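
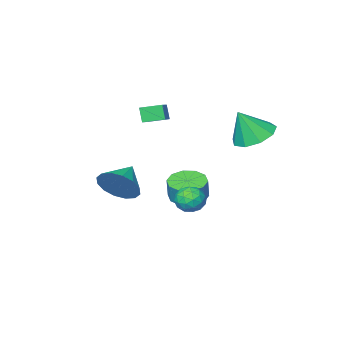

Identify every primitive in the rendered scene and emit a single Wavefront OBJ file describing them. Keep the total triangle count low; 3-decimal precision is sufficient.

v 2.625 2.182 -1.68
v 2.896 1.801 -1.112
v 1.604 2.339 -1.088
v 1.875 1.958 -0.52
v 2.149 2.622 -0.681
v 2.78 2.525 -1.048
v 1.72 1.615 -1.152
v 2.351 1.518 -1.519
v 2.337 1.45 -0.786
v 2.602 2.072 -0.495
v 1.898 2.068 -1.705
v 2.163 2.69 -1.414
v 2.85 1.978 -1.448
v 1.65 2.162 -0.752
v 1.811 2.553 -0.847
v 1.97 2.328 -0.513
v 2.782 2.403 -1.41
v 2.941 2.179 -1.076
v 2.502 2.662 -0.823
v 1.559 1.961 -1.124
v 1.718 1.737 -0.79
v 2.53 1.812 -1.687
v 2.689 1.587 -1.353
v 1.998 1.478 -1.377
v 2.681 1.548 -0.922
v 2.081 1.64 -0.574
v 1.99 1.439 -0.946
v 2.361 1.382 -1.161
v 2.836 1.913 -0.751
v 2.236 2.006 -0.403
v 2.397 2.396 -0.498
v 2.768 2.339 -0.713
v 2.508 1.707 -0.56
v 2.264 2.134 -1.797
v 1.664 2.227 -1.449
v 1.732 1.801 -1.487
v 2.103 1.744 -1.702
v 2.419 2.5 -1.626
v 1.819 2.592 -1.278
v 2.139 2.758 -1.039
v 2.51 2.701 -1.254
v 1.992 2.433 -1.64
v 3.874 -1.017 -1.086
v 4.499 -1.367 -0.318
v 2.726 -1.683 -0.454
v 4.317 -0.886 -0.143
v 4.016 -0.44 -0.22
v 3.677 -0.149 -0.53
v 3.391 -0.09 -0.988
v 3.234 -0.28 -1.473
v 3.249 -0.668 -1.854
v 3.431 -1.149 -2.029
v 3.732 -1.595 -1.952
v 4.071 -1.886 -1.642
v 4.358 -1.944 -1.184
v 4.514 -1.754 -0.699
v 0.169 -2.594 1.506
v 0.097 -2.937 2.259
v 0.883 -1.873 1.903
v 0.811 -2.215 2.656
v 0.949 -3.245 1.284
v 0.877 -3.587 2.037
v 1.663 -2.523 1.681
v 1.591 -2.866 2.434
v -1.347 1.677 1.694
v -0.479 2.202 1.355
v -0.633 1.423 3.126
v -0.946 2.669 1.67
v -1.601 2.671 1.997
v -2.137 2.209 2.183
v -2.303 1.497 2.139
v -2.022 0.87 1.887
v -1.425 0.621 1.545
v -0.792 0.865 1.273
v -0.418 1.49 1.198
v -1.292 -3.232 -3.936
v -0.567 -3.845 -3.958
v -0.363 -3.641 -2.886
v -1.088 -3.028 -2.864
v -0.36 -3.314 -4.098
v -0.155 -3.11 -3.026
v -0.509 -2.752 -4.177
v -0.304 -2.548 -3.105
v -0.957 -2.372 -4.163
v -0.752 -2.169 -3.091
v -1.533 -2.322 -4.063
v -1.329 -2.118 -2.991
v -2.017 -2.619 -3.914
v -1.813 -2.415 -2.842
v -2.225 -3.15 -3.774
v -2.02 -2.946 -2.702
v -2.076 -3.712 -3.695
v -1.871 -3.508 -2.623
v -1.628 -4.091 -3.709
v -1.423 -3.888 -2.637
v -1.051 -4.142 -3.809
v -0.847 -3.938 -2.737
f 1 38 17
f 38 12 41
f 17 41 6
f 38 41 17
f 1 17 13
f 17 6 18
f 13 18 2
f 17 18 13
f 1 13 22
f 13 2 23
f 22 23 8
f 13 23 22
f 1 22 34
f 22 8 37
f 34 37 11
f 22 37 34
f 1 34 38
f 34 11 42
f 38 42 12
f 34 42 38
f 2 18 29
f 18 6 32
f 29 32 10
f 18 32 29
f 6 41 19
f 41 12 40
f 19 40 5
f 41 40 19
f 12 42 39
f 42 11 35
f 39 35 3
f 42 35 39
f 11 37 36
f 37 8 24
f 36 24 7
f 37 24 36
f 8 23 28
f 23 2 25
f 28 25 9
f 23 25 28
f 4 30 16
f 30 10 31
f 16 31 5
f 30 31 16
f 4 16 14
f 16 5 15
f 14 15 3
f 16 15 14
f 4 14 21
f 14 3 20
f 21 20 7
f 14 20 21
f 4 21 26
f 21 7 27
f 26 27 9
f 21 27 26
f 4 26 30
f 26 9 33
f 30 33 10
f 26 33 30
f 5 31 19
f 31 10 32
f 19 32 6
f 31 32 19
f 3 15 39
f 15 5 40
f 39 40 12
f 15 40 39
f 7 20 36
f 20 3 35
f 36 35 11
f 20 35 36
f 9 27 28
f 27 7 24
f 28 24 8
f 27 24 28
f 10 33 29
f 33 9 25
f 29 25 2
f 33 25 29
f 44 43 46
f 44 46 45
f 46 43 47
f 46 47 45
f 47 43 48
f 47 48 45
f 48 43 49
f 48 49 45
f 49 43 50
f 49 50 45
f 50 43 51
f 50 51 45
f 51 43 52
f 51 52 45
f 52 43 53
f 52 53 45
f 53 43 54
f 53 54 45
f 54 43 55
f 54 55 45
f 55 43 56
f 55 56 45
f 56 43 44
f 56 44 45
f 58 60 57
f 61 58 57
f 57 60 59
f 59 61 57
f 58 64 60
f 62 58 61
f 62 64 58
f 60 64 59
f 63 61 59
f 59 64 63
f 63 62 61
f 64 62 63
f 66 65 68
f 66 68 67
f 68 65 69
f 68 69 67
f 69 65 70
f 69 70 67
f 70 65 71
f 70 71 67
f 71 65 72
f 71 72 67
f 72 65 73
f 72 73 67
f 73 65 74
f 73 74 67
f 74 65 75
f 74 75 67
f 75 65 66
f 75 66 67
f 77 76 80
f 77 80 78
f 78 80 81
f 78 81 79
f 80 76 82
f 80 82 81
f 81 82 83
f 81 83 79
f 82 76 84
f 82 84 83
f 83 84 85
f 83 85 79
f 84 76 86
f 84 86 85
f 85 86 87
f 85 87 79
f 86 76 88
f 86 88 87
f 87 88 89
f 87 89 79
f 88 76 90
f 88 90 89
f 89 90 91
f 89 91 79
f 90 76 92
f 90 92 91
f 91 92 93
f 91 93 79
f 92 76 94
f 92 94 93
f 93 94 95
f 93 95 79
f 94 76 96
f 94 96 95
f 95 96 97
f 95 97 79
f 96 76 77
f 96 77 97
f 97 77 78
f 97 78 79



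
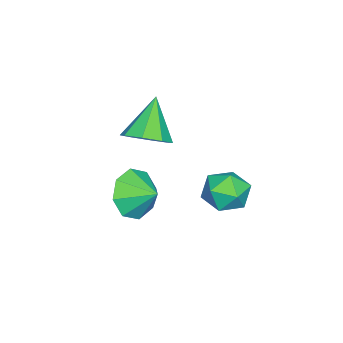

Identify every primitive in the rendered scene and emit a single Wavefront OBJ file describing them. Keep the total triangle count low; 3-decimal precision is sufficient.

v 0.519 1.109 -1.981
v 0.887 0.612 -1.144
v 0.761 2.031 -1.539
v 1.446 0.731 -1.699
v 1.462 1.071 -2.418
v 0.925 1.434 -2.881
v 0.151 1.606 -2.817
v -0.408 1.487 -2.262
v -0.424 1.147 -1.543
v 0.113 0.785 -1.08
v -0.803 4.478 -2.641
v -0.153 3.828 -2.53
v -1.707 3.732 -1.71
v -1.057 3.082 -1.599
v -0.927 3.931 -1.253
v -0.369 4.392 -1.828
v -1.491 3.168 -2.412
v -0.933 3.629 -2.987
v -0.579 3.019 -2.388
v -0.23 3.49 -1.672
v -1.63 4.07 -2.568
v -1.281 4.541 -1.852
v -3.013 0.036 -1.949
v -2.395 -0.52 -1.488
v -4.187 -0.076 -0.511
v -2.292 0.187 -1.349
v -2.611 0.804 -1.562
v -3.166 0.972 -2.002
v -3.631 0.591 -2.411
v -3.734 -0.116 -2.549
v -3.415 -0.733 -2.336
v -2.86 -0.901 -1.897
f 2 1 4
f 2 4 3
f 4 1 5
f 4 5 3
f 5 1 6
f 5 6 3
f 6 1 7
f 6 7 3
f 7 1 8
f 7 8 3
f 8 1 9
f 8 9 3
f 9 1 10
f 9 10 3
f 10 1 2
f 10 2 3
f 11 22 16
f 11 16 12
f 11 12 18
f 11 18 21
f 11 21 22
f 12 16 20
f 16 22 15
f 22 21 13
f 21 18 17
f 18 12 19
f 14 20 15
f 14 15 13
f 14 13 17
f 14 17 19
f 14 19 20
f 15 20 16
f 13 15 22
f 17 13 21
f 19 17 18
f 20 19 12
f 24 23 26
f 24 26 25
f 26 23 27
f 26 27 25
f 27 23 28
f 27 28 25
f 28 23 29
f 28 29 25
f 29 23 30
f 29 30 25
f 30 23 31
f 30 31 25
f 31 23 32
f 31 32 25
f 32 23 24
f 32 24 25



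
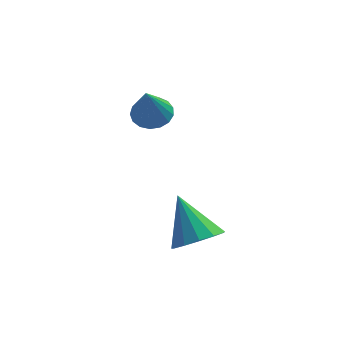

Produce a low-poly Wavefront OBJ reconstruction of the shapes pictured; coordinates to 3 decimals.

v 1.28 0.357 -0.149
v 1.933 0.656 -0.019
v 0.7 1.143 0.949
v 1.745 0.9 -0.293
v 1.41 0.972 -0.52
v 1.034 0.848 -0.63
v 0.735 0.568 -0.588
v 0.61 0.222 -0.406
v 0.697 -0.082 -0.143
v 0.969 -0.247 0.118
v 1.339 -0.219 0.294
v 1.691 -0.009 0.329
v 1.912 0.317 0.212
v -0.133 3.477 2.444
v 0.261 3.836 2.674
v -0.227 2.803 3.656
v 0.019 3.961 2.726
v -0.258 3.976 2.712
v -0.506 3.877 2.638
v -0.669 3.686 2.519
v -0.709 3.447 2.383
v -0.617 3.216 2.261
v -0.414 3.044 2.181
v -0.147 2.971 2.161
v 0.124 3.015 2.207
v 0.335 3.164 2.306
v 0.44 3.386 2.438
v 0.413 3.628 2.57
f 2 1 4
f 2 4 3
f 4 1 5
f 4 5 3
f 5 1 6
f 5 6 3
f 6 1 7
f 6 7 3
f 7 1 8
f 7 8 3
f 8 1 9
f 8 9 3
f 9 1 10
f 9 10 3
f 10 1 11
f 10 11 3
f 11 1 12
f 11 12 3
f 12 1 13
f 12 13 3
f 13 1 2
f 13 2 3
f 15 14 17
f 15 17 16
f 17 14 18
f 17 18 16
f 18 14 19
f 18 19 16
f 19 14 20
f 19 20 16
f 20 14 21
f 20 21 16
f 21 14 22
f 21 22 16
f 22 14 23
f 22 23 16
f 23 14 24
f 23 24 16
f 24 14 25
f 24 25 16
f 25 14 26
f 25 26 16
f 26 14 27
f 26 27 16
f 27 14 28
f 27 28 16
f 28 14 15
f 28 15 16



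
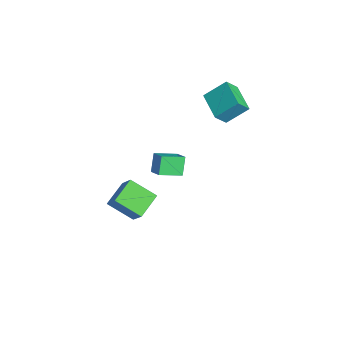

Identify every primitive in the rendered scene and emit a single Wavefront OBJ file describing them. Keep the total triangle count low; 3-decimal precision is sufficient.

v -3.307 2.34 3.888
v -3.112 3.706 4.949
v -3.511 3.134 2.905
v -3.316 4.499 3.966
v -1.424 2.361 3.514
v -1.229 3.726 4.575
v -1.628 3.154 2.531
v -1.433 4.52 3.592
v -4.733 -0.293 -2.38
v -3.819 -0.109 -1.853
v -4.698 1.217 -2.966
v -3.785 1.401 -2.439
v -4.035 -0.721 -3.441
v -3.122 -0.537 -2.914
v -4.001 0.789 -4.027
v -3.087 0.973 -3.5
v 2.471 -4.053 -0.221
v 1.419 -5.261 0.684
v 1.567 -2.812 0.383
v 0.515 -4.02 1.289
v 3.625 -3.94 1.271
v 2.573 -5.148 2.177
v 2.721 -2.699 1.876
v 1.669 -3.907 2.781
f 2 4 1
f 5 2 1
f 1 4 3
f 3 5 1
f 2 8 4
f 6 2 5
f 6 8 2
f 4 8 3
f 7 5 3
f 3 8 7
f 7 6 5
f 8 6 7
f 10 12 9
f 13 10 9
f 9 12 11
f 11 13 9
f 10 16 12
f 14 10 13
f 14 16 10
f 12 16 11
f 15 13 11
f 11 16 15
f 15 14 13
f 16 14 15
f 18 20 17
f 21 18 17
f 17 20 19
f 19 21 17
f 18 24 20
f 22 18 21
f 22 24 18
f 20 24 19
f 23 21 19
f 19 24 23
f 23 22 21
f 24 22 23



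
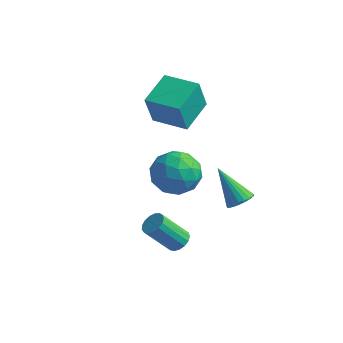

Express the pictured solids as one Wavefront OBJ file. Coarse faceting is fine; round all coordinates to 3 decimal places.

v 4.233 1.044 -3.321
v 4.568 0.466 -3.004
v 2.867 1.176 -1.639
v 4.729 0.702 -2.891
v 4.804 0.998 -2.853
v 4.781 1.302 -2.896
v 4.663 1.561 -3.012
v 4.47 1.731 -3.182
v 4.236 1.782 -3.375
v 4.002 1.706 -3.56
v 3.808 1.515 -3.703
v 3.687 1.242 -3.779
v 3.66 0.936 -3.777
v 3.733 0.648 -3.696
v 3.891 0.429 -3.55
v 4.109 0.316 -3.364
v 4.348 0.329 -3.171
v 2.02 -1.939 0.862
v 3.11 -1.345 0.636
v 2.93 -3.735 0.524
v 4.02 -3.141 0.298
v 3.541 -3.16 1.466
v 2.979 -2.049 1.674
v 3.061 -3.031 -0.514
v 2.499 -1.92 -0.306
v 3.753 -2.02 -0.215
v 4.05 -2.099 1.009
v 1.99 -2.981 0.151
v 2.287 -3.06 1.375
v 2.486 -1.484 0.779
v 3.554 -3.596 0.381
v 3.273 -3.607 1.068
v 3.914 -3.258 0.935
v 2.409 -1.898 1.389
v 3.049 -1.549 1.256
v 3.303 -2.616 1.744
v 2.991 -3.531 -0.096
v 3.631 -3.182 -0.229
v 2.126 -1.822 0.225
v 2.767 -1.473 0.092
v 2.737 -2.464 -0.584
v 3.504 -1.531 0.146
v 4.039 -2.587 -0.053
v 3.475 -2.522 -0.53
v 3.145 -1.87 -0.408
v 3.679 -1.578 0.865
v 4.213 -2.634 0.667
v 3.932 -2.645 1.353
v 3.602 -1.993 1.475
v 4.057 -1.975 0.365
v 1.827 -2.446 0.493
v 2.361 -3.502 0.295
v 2.438 -3.087 -0.315
v 2.108 -2.435 -0.193
v 2.001 -2.493 1.213
v 2.536 -3.549 1.014
v 2.895 -3.21 1.568
v 2.565 -2.558 1.69
v 1.983 -3.105 0.795
v 0.068 -0.078 1.389
v 0.033 -0.673 3.151
v -0.059 1.728 1.997
v -0.094 1.133 3.759
v 1.914 0.027 1.461
v 1.879 -0.568 3.223
v 1.787 1.833 2.069
v 1.752 1.238 3.831
v 3.841 -3.529 -3.14
v 4.369 -3.848 -3.014
v 3.528 -4.67 -1.573
v 2.999 -4.351 -1.7
v 4.397 -3.594 -2.853
v 3.556 -4.417 -1.412
v 4.298 -3.326 -2.757
v 3.457 -4.149 -1.317
v 4.094 -3.104 -2.75
v 3.253 -3.927 -1.309
v 3.832 -2.979 -2.832
v 2.991 -3.802 -1.391
v 3.572 -2.981 -2.984
v 2.731 -3.803 -1.544
v 3.373 -3.107 -3.173
v 2.532 -3.93 -1.732
v 3.282 -3.331 -3.353
v 2.441 -4.153 -1.913
v 3.318 -3.599 -3.486
v 2.477 -4.422 -2.045
v 3.474 -3.852 -3.538
v 2.633 -4.674 -2.098
v 3.715 -4.03 -3.5
v 2.873 -4.853 -2.06
v 3.983 -4.094 -3.38
v 3.142 -4.916 -1.939
v 4.22 -4.028 -3.204
v 3.379 -4.85 -1.763
f 2 1 4
f 2 4 3
f 4 1 5
f 4 5 3
f 5 1 6
f 5 6 3
f 6 1 7
f 6 7 3
f 7 1 8
f 7 8 3
f 8 1 9
f 8 9 3
f 9 1 10
f 9 10 3
f 10 1 11
f 10 11 3
f 11 1 12
f 11 12 3
f 12 1 13
f 12 13 3
f 13 1 14
f 13 14 3
f 14 1 15
f 14 15 3
f 15 1 16
f 15 16 3
f 16 1 17
f 16 17 3
f 17 1 2
f 17 2 3
f 18 55 34
f 55 29 58
f 34 58 23
f 55 58 34
f 18 34 30
f 34 23 35
f 30 35 19
f 34 35 30
f 18 30 39
f 30 19 40
f 39 40 25
f 30 40 39
f 18 39 51
f 39 25 54
f 51 54 28
f 39 54 51
f 18 51 55
f 51 28 59
f 55 59 29
f 51 59 55
f 19 35 46
f 35 23 49
f 46 49 27
f 35 49 46
f 23 58 36
f 58 29 57
f 36 57 22
f 58 57 36
f 29 59 56
f 59 28 52
f 56 52 20
f 59 52 56
f 28 54 53
f 54 25 41
f 53 41 24
f 54 41 53
f 25 40 45
f 40 19 42
f 45 42 26
f 40 42 45
f 21 47 33
f 47 27 48
f 33 48 22
f 47 48 33
f 21 33 31
f 33 22 32
f 31 32 20
f 33 32 31
f 21 31 38
f 31 20 37
f 38 37 24
f 31 37 38
f 21 38 43
f 38 24 44
f 43 44 26
f 38 44 43
f 21 43 47
f 43 26 50
f 47 50 27
f 43 50 47
f 22 48 36
f 48 27 49
f 36 49 23
f 48 49 36
f 20 32 56
f 32 22 57
f 56 57 29
f 32 57 56
f 24 37 53
f 37 20 52
f 53 52 28
f 37 52 53
f 26 44 45
f 44 24 41
f 45 41 25
f 44 41 45
f 27 50 46
f 50 26 42
f 46 42 19
f 50 42 46
f 61 63 60
f 64 61 60
f 60 63 62
f 62 64 60
f 61 67 63
f 65 61 64
f 65 67 61
f 63 67 62
f 66 64 62
f 62 67 66
f 66 65 64
f 67 65 66
f 69 68 72
f 69 72 70
f 70 72 73
f 70 73 71
f 72 68 74
f 72 74 73
f 73 74 75
f 73 75 71
f 74 68 76
f 74 76 75
f 75 76 77
f 75 77 71
f 76 68 78
f 76 78 77
f 77 78 79
f 77 79 71
f 78 68 80
f 78 80 79
f 79 80 81
f 79 81 71
f 80 68 82
f 80 82 81
f 81 82 83
f 81 83 71
f 82 68 84
f 82 84 83
f 83 84 85
f 83 85 71
f 84 68 86
f 84 86 85
f 85 86 87
f 85 87 71
f 86 68 88
f 86 88 87
f 87 88 89
f 87 89 71
f 88 68 90
f 88 90 89
f 89 90 91
f 89 91 71
f 90 68 92
f 90 92 91
f 91 92 93
f 91 93 71
f 92 68 94
f 92 94 93
f 93 94 95
f 93 95 71
f 94 68 69
f 94 69 95
f 95 69 70
f 95 70 71



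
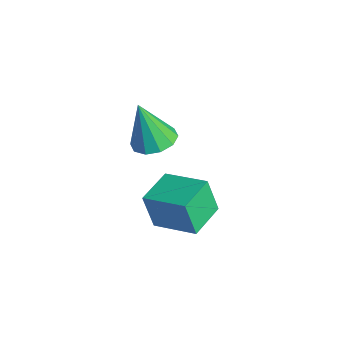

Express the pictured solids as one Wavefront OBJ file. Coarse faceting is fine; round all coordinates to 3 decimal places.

v -2.954 1.37 -4.103
v -3.189 1.102 -2.842
v -3.749 2.421 -4.027
v -3.984 2.153 -2.767
v -1.756 2.247 -3.693
v -1.991 1.979 -2.433
v -2.551 3.298 -3.618
v -2.786 3.03 -2.357
v -3.751 1.716 -0.719
v -3.024 1.631 -0.612
v -4.029 1.324 0.859
v -3.129 2.067 -0.522
v -3.473 2.369 -0.508
v -3.922 2.422 -0.574
v -4.306 2.205 -0.695
v -4.478 1.802 -0.826
v -4.372 1.366 -0.916
v -4.029 1.064 -0.931
v -3.58 1.011 -0.864
v -3.196 1.228 -0.743
f 2 4 1
f 5 2 1
f 1 4 3
f 3 5 1
f 2 8 4
f 6 2 5
f 6 8 2
f 4 8 3
f 7 5 3
f 3 8 7
f 7 6 5
f 8 6 7
f 10 9 12
f 10 12 11
f 12 9 13
f 12 13 11
f 13 9 14
f 13 14 11
f 14 9 15
f 14 15 11
f 15 9 16
f 15 16 11
f 16 9 17
f 16 17 11
f 17 9 18
f 17 18 11
f 18 9 19
f 18 19 11
f 19 9 20
f 19 20 11
f 20 9 10
f 20 10 11



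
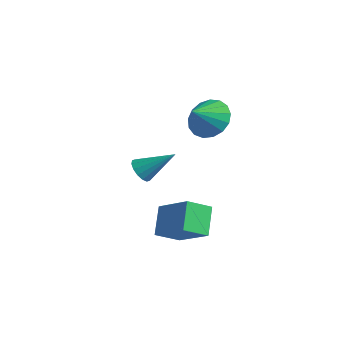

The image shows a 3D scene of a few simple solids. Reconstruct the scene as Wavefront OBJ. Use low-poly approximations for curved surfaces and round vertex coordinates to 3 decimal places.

v -3.187 -0.001 -2.724
v -2.673 -0.363 -2.892
v -2.153 0.981 -1.676
v -2.682 -0.113 -3.117
v -2.825 0.166 -3.238
v -3.066 0.401 -3.22
v -3.339 0.527 -3.07
v -3.571 0.513 -2.827
v -3.7 0.36 -2.556
v -3.692 0.11 -2.331
v -3.548 -0.169 -2.211
v -3.308 -0.404 -2.228
v -3.035 -0.53 -2.378
v -2.802 -0.515 -2.621
v 0.063 -2.027 -4.186
v -0.616 -1.226 -3.186
v 0.393 -1.011 -4.775
v -0.286 -0.21 -3.775
v 1.686 -1.95 -3.145
v 1.007 -1.149 -2.145
v 2.016 -0.934 -3.734
v 1.337 -0.133 -2.734
v -0.308 1.161 1.133
v 0.402 0.756 0.54
v -0.212 0.139 1.947
v 0.652 1.027 0.851
v 0.683 1.329 1.227
v 0.487 1.593 1.582
v 0.109 1.758 1.834
v -0.365 1.786 1.925
v -0.826 1.671 1.835
v -1.168 1.439 1.584
v -1.313 1.143 1.23
v -1.228 0.852 0.854
v -0.932 0.631 0.542
v -0.493 0.532 0.365
v -0.012 0.577 0.364
f 2 1 4
f 2 4 3
f 4 1 5
f 4 5 3
f 5 1 6
f 5 6 3
f 6 1 7
f 6 7 3
f 7 1 8
f 7 8 3
f 8 1 9
f 8 9 3
f 9 1 10
f 9 10 3
f 10 1 11
f 10 11 3
f 11 1 12
f 11 12 3
f 12 1 13
f 12 13 3
f 13 1 14
f 13 14 3
f 14 1 2
f 14 2 3
f 16 18 15
f 19 16 15
f 15 18 17
f 17 19 15
f 16 22 18
f 20 16 19
f 20 22 16
f 18 22 17
f 21 19 17
f 17 22 21
f 21 20 19
f 22 20 21
f 24 23 26
f 24 26 25
f 26 23 27
f 26 27 25
f 27 23 28
f 27 28 25
f 28 23 29
f 28 29 25
f 29 23 30
f 29 30 25
f 30 23 31
f 30 31 25
f 31 23 32
f 31 32 25
f 32 23 33
f 32 33 25
f 33 23 34
f 33 34 25
f 34 23 35
f 34 35 25
f 35 23 36
f 35 36 25
f 36 23 37
f 36 37 25
f 37 23 24
f 37 24 25



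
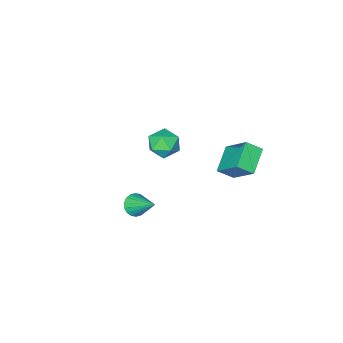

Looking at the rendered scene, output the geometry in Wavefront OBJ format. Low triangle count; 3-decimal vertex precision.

v 3.639 0.247 -3.301
v 4.355 0.2 -3.168
v 3.521 1.793 -2.119
v 4.343 0.396 -3.426
v 4.191 0.563 -3.66
v 3.93 0.668 -3.822
v 3.611 0.689 -3.882
v 3.298 0.622 -3.826
v 3.052 0.482 -3.667
v 2.923 0.294 -3.435
v 2.936 0.098 -3.177
v 3.087 -0.069 -2.943
v 3.349 -0.174 -2.78
v 3.667 -0.195 -2.721
v 3.98 -0.128 -2.776
v 4.226 0.012 -2.936
v 0.049 -1.988 -3.071
v 0.565 -2.315 -2.242
v -1.345 -2.685 -2.478
v -0.829 -3.012 -1.649
v -1.007 -2.006 -1.781
v -0.146 -1.575 -2.148
v -0.634 -3.425 -2.572
v 0.227 -2.994 -2.939
v 0.143 -3.203 -1.933
v -0.088 -2.326 -1.444
v -0.692 -2.674 -3.276
v -0.923 -1.797 -2.787
v -0.571 2.556 0.996
v -0.629 4.086 2.491
v -1.263 3.094 0.419
v -1.321 4.624 1.914
v 0.661 3.336 0.246
v 0.603 4.866 1.741
v -0.031 3.874 -0.331
v -0.089 5.404 1.164
f 2 1 4
f 2 4 3
f 4 1 5
f 4 5 3
f 5 1 6
f 5 6 3
f 6 1 7
f 6 7 3
f 7 1 8
f 7 8 3
f 8 1 9
f 8 9 3
f 9 1 10
f 9 10 3
f 10 1 11
f 10 11 3
f 11 1 12
f 11 12 3
f 12 1 13
f 12 13 3
f 13 1 14
f 13 14 3
f 14 1 15
f 14 15 3
f 15 1 16
f 15 16 3
f 16 1 2
f 16 2 3
f 17 28 22
f 17 22 18
f 17 18 24
f 17 24 27
f 17 27 28
f 18 22 26
f 22 28 21
f 28 27 19
f 27 24 23
f 24 18 25
f 20 26 21
f 20 21 19
f 20 19 23
f 20 23 25
f 20 25 26
f 21 26 22
f 19 21 28
f 23 19 27
f 25 23 24
f 26 25 18
f 30 32 29
f 33 30 29
f 29 32 31
f 31 33 29
f 30 36 32
f 34 30 33
f 34 36 30
f 32 36 31
f 35 33 31
f 31 36 35
f 35 34 33
f 36 34 35



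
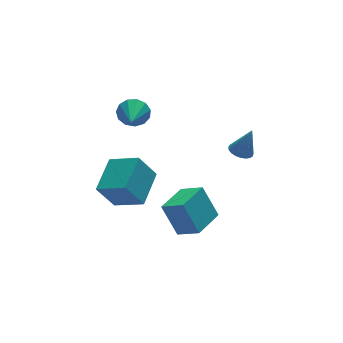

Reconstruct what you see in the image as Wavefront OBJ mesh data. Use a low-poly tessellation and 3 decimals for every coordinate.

v -2.12 -2.889 -1.336
v -2.79 -2.732 -0.198
v -2.92 -1.913 -1.942
v -3.59 -1.756 -0.804
v -1.07 -1.744 -0.876
v -1.74 -1.587 0.262
v -1.87 -0.768 -1.482
v -2.54 -0.611 -0.344
v 1.949 -2.88 0.33
v 2.395 -3.063 0.163
v 2.351 -2.98 1.51
v 2.432 -2.855 0.168
v 2.386 -2.65 0.201
v 2.265 -2.486 0.257
v 2.089 -2.389 0.325
v 1.888 -2.377 0.394
v 1.699 -2.453 0.452
v 1.552 -2.602 0.489
v 1.475 -2.799 0.499
v 1.479 -3.01 0.479
v 1.565 -3.198 0.434
v 1.717 -3.332 0.371
v 1.909 -3.387 0.301
v 2.109 -3.355 0.236
v 2.28 -3.24 0.187
v -1.026 -3.538 -3.119
v -0.476 -4.301 -2.567
v -1.387 -2.864 -1.829
v -0.837 -3.627 -1.277
v 0.177 -2.733 -3.203
v 0.727 -3.496 -2.651
v -0.184 -2.059 -1.913
v 0.366 -2.822 -1.361
v -1.692 -1.051 2.546
v -1.416 -1.408 2.063
v -2.248 -2.089 2.994
v -1.177 -1.413 2.348
v -1.1 -1.304 2.695
v -1.212 -1.115 2.995
v -1.476 -0.905 3.152
v -1.808 -0.742 3.117
v -2.103 -0.677 2.901
v -2.268 -0.731 2.571
v -2.25 -0.886 2.234
v -2.054 -1.094 1.996
v -1.743 -1.289 1.932
f 2 4 1
f 5 2 1
f 1 4 3
f 3 5 1
f 2 8 4
f 6 2 5
f 6 8 2
f 4 8 3
f 7 5 3
f 3 8 7
f 7 6 5
f 8 6 7
f 10 9 12
f 10 12 11
f 12 9 13
f 12 13 11
f 13 9 14
f 13 14 11
f 14 9 15
f 14 15 11
f 15 9 16
f 15 16 11
f 16 9 17
f 16 17 11
f 17 9 18
f 17 18 11
f 18 9 19
f 18 19 11
f 19 9 20
f 19 20 11
f 20 9 21
f 20 21 11
f 21 9 22
f 21 22 11
f 22 9 23
f 22 23 11
f 23 9 24
f 23 24 11
f 24 9 25
f 24 25 11
f 25 9 10
f 25 10 11
f 27 29 26
f 30 27 26
f 26 29 28
f 28 30 26
f 27 33 29
f 31 27 30
f 31 33 27
f 29 33 28
f 32 30 28
f 28 33 32
f 32 31 30
f 33 31 32
f 35 34 37
f 35 37 36
f 37 34 38
f 37 38 36
f 38 34 39
f 38 39 36
f 39 34 40
f 39 40 36
f 40 34 41
f 40 41 36
f 41 34 42
f 41 42 36
f 42 34 43
f 42 43 36
f 43 34 44
f 43 44 36
f 44 34 45
f 44 45 36
f 45 34 46
f 45 46 36
f 46 34 35
f 46 35 36



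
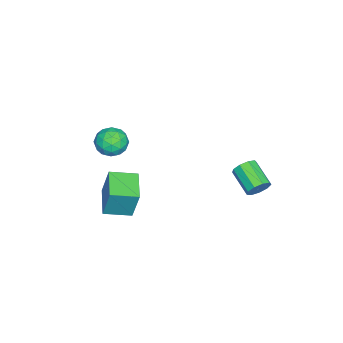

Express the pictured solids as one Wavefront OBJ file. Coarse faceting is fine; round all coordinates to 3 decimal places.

v -2.009 4.241 -2.339
v -1.455 4.113 -1.748
v -2.578 2.851 -0.969
v -3.131 2.979 -1.561
v -1.808 4.521 -1.596
v -2.931 3.26 -0.817
v -2.255 4.798 -1.791
v -3.377 3.537 -1.012
v -2.586 4.815 -2.243
v -3.709 3.553 -1.464
v -2.648 4.562 -2.74
v -3.771 3.301 -1.961
v -2.41 4.16 -3.05
v -3.533 2.898 -2.271
v -1.985 3.795 -3.027
v -3.107 2.533 -2.248
v -1.57 3.639 -2.683
v -2.693 2.377 -1.904
v -1.361 3.764 -2.178
v -2.484 2.503 -1.399
v 2.579 -2.629 2.776
v 3.31 -2.867 3.493
v 1.45 -3.593 3.607
v 2.181 -3.831 4.324
v 1.797 -2.854 4.27
v 2.494 -2.258 3.757
v 2.266 -4.202 3.343
v 2.963 -3.606 2.83
v 3.117 -3.839 3.843
v 2.827 -3.006 4.416
v 1.933 -3.454 2.684
v 1.643 -2.621 3.257
v 3.043 -2.663 3.062
v 1.717 -3.797 4.038
v 1.491 -3.223 4.007
v 1.92 -3.363 4.428
v 2.564 -2.305 3.217
v 2.994 -2.445 3.638
v 2.104 -2.438 4.095
v 1.766 -4.015 3.462
v 2.196 -4.155 3.883
v 2.84 -3.097 2.672
v 3.269 -3.237 3.093
v 2.656 -4.022 3.005
v 3.36 -3.375 3.689
v 2.696 -3.942 4.177
v 2.746 -4.159 3.601
v 3.156 -3.809 3.299
v 3.189 -2.885 4.026
v 2.526 -3.452 4.514
v 2.3 -2.878 4.482
v 2.71 -2.527 4.181
v 3.076 -3.457 4.232
v 2.234 -3.008 2.586
v 1.571 -3.575 3.074
v 2.05 -3.933 2.919
v 2.46 -3.582 2.618
v 2.064 -2.518 2.923
v 1.4 -3.085 3.411
v 1.604 -2.651 3.801
v 2.014 -2.301 3.499
v 1.684 -3.003 2.868
v 3.035 -3.629 -0.44
v 3.281 -3.073 1.653
v 2.346 -2.109 -0.763
v 2.593 -1.553 1.331
v 4.767 -2.927 -0.831
v 5.014 -2.371 1.263
v 4.079 -1.407 -1.153
v 4.325 -0.851 0.94
v -0.55 -4.187 0.675
v -0.153 -4.515 0.331
v 0.99 -3.713 2.005
v -0.135 -4.263 0.221
v -0.2 -3.996 0.201
v -0.334 -3.766 0.274
v -0.511 -3.62 0.428
v -0.696 -3.586 0.63
v -0.852 -3.671 0.841
v -0.948 -3.859 1.019
v -0.966 -4.111 1.129
v -0.901 -4.378 1.149
v -0.767 -4.608 1.076
v -0.59 -4.754 0.922
v -0.405 -4.788 0.72
v -0.249 -4.703 0.509
f 2 1 5
f 2 5 3
f 3 5 6
f 3 6 4
f 5 1 7
f 5 7 6
f 6 7 8
f 6 8 4
f 7 1 9
f 7 9 8
f 8 9 10
f 8 10 4
f 9 1 11
f 9 11 10
f 10 11 12
f 10 12 4
f 11 1 13
f 11 13 12
f 12 13 14
f 12 14 4
f 13 1 15
f 13 15 14
f 14 15 16
f 14 16 4
f 15 1 17
f 15 17 16
f 16 17 18
f 16 18 4
f 17 1 19
f 17 19 18
f 18 19 20
f 18 20 4
f 19 1 2
f 19 2 20
f 20 2 3
f 20 3 4
f 21 58 37
f 58 32 61
f 37 61 26
f 58 61 37
f 21 37 33
f 37 26 38
f 33 38 22
f 37 38 33
f 21 33 42
f 33 22 43
f 42 43 28
f 33 43 42
f 21 42 54
f 42 28 57
f 54 57 31
f 42 57 54
f 21 54 58
f 54 31 62
f 58 62 32
f 54 62 58
f 22 38 49
f 38 26 52
f 49 52 30
f 38 52 49
f 26 61 39
f 61 32 60
f 39 60 25
f 61 60 39
f 32 62 59
f 62 31 55
f 59 55 23
f 62 55 59
f 31 57 56
f 57 28 44
f 56 44 27
f 57 44 56
f 28 43 48
f 43 22 45
f 48 45 29
f 43 45 48
f 24 50 36
f 50 30 51
f 36 51 25
f 50 51 36
f 24 36 34
f 36 25 35
f 34 35 23
f 36 35 34
f 24 34 41
f 34 23 40
f 41 40 27
f 34 40 41
f 24 41 46
f 41 27 47
f 46 47 29
f 41 47 46
f 24 46 50
f 46 29 53
f 50 53 30
f 46 53 50
f 25 51 39
f 51 30 52
f 39 52 26
f 51 52 39
f 23 35 59
f 35 25 60
f 59 60 32
f 35 60 59
f 27 40 56
f 40 23 55
f 56 55 31
f 40 55 56
f 29 47 48
f 47 27 44
f 48 44 28
f 47 44 48
f 30 53 49
f 53 29 45
f 49 45 22
f 53 45 49
f 64 66 63
f 67 64 63
f 63 66 65
f 65 67 63
f 64 70 66
f 68 64 67
f 68 70 64
f 66 70 65
f 69 67 65
f 65 70 69
f 69 68 67
f 70 68 69
f 72 71 74
f 72 74 73
f 74 71 75
f 74 75 73
f 75 71 76
f 75 76 73
f 76 71 77
f 76 77 73
f 77 71 78
f 77 78 73
f 78 71 79
f 78 79 73
f 79 71 80
f 79 80 73
f 80 71 81
f 80 81 73
f 81 71 82
f 81 82 73
f 82 71 83
f 82 83 73
f 83 71 84
f 83 84 73
f 84 71 85
f 84 85 73
f 85 71 86
f 85 86 73
f 86 71 72
f 86 72 73



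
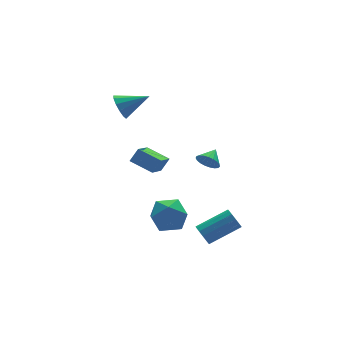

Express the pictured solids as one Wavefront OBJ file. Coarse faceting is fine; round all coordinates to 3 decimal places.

v 3.463 1.223 -1.887
v 3.958 0.884 -2.384
v 4.297 1.777 -1.433
v 3.87 1.15 -2.548
v 3.712 1.428 -2.597
v 3.51 1.671 -2.523
v 3.3 1.837 -2.339
v 3.118 1.896 -2.077
v 2.996 1.839 -1.782
v 2.955 1.675 -1.505
v 3.001 1.433 -1.294
v 3.127 1.155 -1.186
v 3.311 0.888 -1.198
v 3.521 0.679 -1.33
v 3.722 0.564 -1.558
v 3.877 0.563 -1.843
v 3.961 0.676 -2.135
v -1.207 -2.552 -1.457
v -0.528 -3.548 -1.703
v -2.792 -3.712 -1.137
v -2.113 -4.708 -1.383
v -1.904 -4.058 -0.359
v -0.925 -3.341 -0.557
v -2.395 -3.919 -2.283
v -1.416 -3.202 -2.481
v -1.262 -4.392 -2.213
v -0.959 -4.479 -1.024
v -2.361 -2.781 -1.816
v -2.058 -2.868 -0.627
v -0.807 3.988 2.591
v -0.359 4.18 1.823
v 0.787 3.392 3.369
v -0.341 4.604 2.11
v -0.471 4.833 2.551
v -0.707 4.792 3.004
v -0.975 4.497 3.326
v -1.189 4.04 3.415
v -1.282 3.566 3.242
v -1.224 3.226 2.863
v -1.033 3.128 2.397
v -0.77 3.303 1.993
v -0.519 3.695 1.779
v -0.026 1.512 -1.811
v -0.86 2.742 -1.304
v 1.217 2.81 -2.916
v 0.383 4.04 -2.41
v 0.577 1.6 -1.03
v -0.257 2.83 -0.524
v 1.82 2.898 -2.136
v 0.986 4.128 -1.629
v 0.514 -3.526 -4.056
v 0.814 -3.151 -4.578
v 2.746 -3.398 -3.647
v 2.446 -3.774 -3.124
v 0.711 -2.888 -4.295
v 2.644 -3.135 -3.363
v 0.545 -2.827 -3.936
v 2.478 -3.075 -3.004
v 0.37 -2.989 -3.615
v 2.303 -3.236 -2.683
v 0.24 -3.321 -3.434
v 2.173 -3.569 -2.502
v 0.197 -3.719 -3.45
v 2.13 -3.966 -2.518
v 0.255 -4.055 -3.659
v 2.187 -4.302 -2.727
v 0.394 -4.224 -3.994
v 2.327 -4.471 -3.062
v 0.572 -4.171 -4.348
v 2.505 -4.418 -3.416
v 0.731 -3.913 -4.61
v 2.664 -4.161 -3.678
v 0.821 -3.533 -4.696
v 2.754 -3.78 -3.764
f 2 1 4
f 2 4 3
f 4 1 5
f 4 5 3
f 5 1 6
f 5 6 3
f 6 1 7
f 6 7 3
f 7 1 8
f 7 8 3
f 8 1 9
f 8 9 3
f 9 1 10
f 9 10 3
f 10 1 11
f 10 11 3
f 11 1 12
f 11 12 3
f 12 1 13
f 12 13 3
f 13 1 14
f 13 14 3
f 14 1 15
f 14 15 3
f 15 1 16
f 15 16 3
f 16 1 17
f 16 17 3
f 17 1 2
f 17 2 3
f 18 29 23
f 18 23 19
f 18 19 25
f 18 25 28
f 18 28 29
f 19 23 27
f 23 29 22
f 29 28 20
f 28 25 24
f 25 19 26
f 21 27 22
f 21 22 20
f 21 20 24
f 21 24 26
f 21 26 27
f 22 27 23
f 20 22 29
f 24 20 28
f 26 24 25
f 27 26 19
f 31 30 33
f 31 33 32
f 33 30 34
f 33 34 32
f 34 30 35
f 34 35 32
f 35 30 36
f 35 36 32
f 36 30 37
f 36 37 32
f 37 30 38
f 37 38 32
f 38 30 39
f 38 39 32
f 39 30 40
f 39 40 32
f 40 30 41
f 40 41 32
f 41 30 42
f 41 42 32
f 42 30 31
f 42 31 32
f 44 46 43
f 47 44 43
f 43 46 45
f 45 47 43
f 44 50 46
f 48 44 47
f 48 50 44
f 46 50 45
f 49 47 45
f 45 50 49
f 49 48 47
f 50 48 49
f 52 51 55
f 52 55 53
f 53 55 56
f 53 56 54
f 55 51 57
f 55 57 56
f 56 57 58
f 56 58 54
f 57 51 59
f 57 59 58
f 58 59 60
f 58 60 54
f 59 51 61
f 59 61 60
f 60 61 62
f 60 62 54
f 61 51 63
f 61 63 62
f 62 63 64
f 62 64 54
f 63 51 65
f 63 65 64
f 64 65 66
f 64 66 54
f 65 51 67
f 65 67 66
f 66 67 68
f 66 68 54
f 67 51 69
f 67 69 68
f 68 69 70
f 68 70 54
f 69 51 71
f 69 71 70
f 70 71 72
f 70 72 54
f 71 51 73
f 71 73 72
f 72 73 74
f 72 74 54
f 73 51 52
f 73 52 74
f 74 52 53
f 74 53 54



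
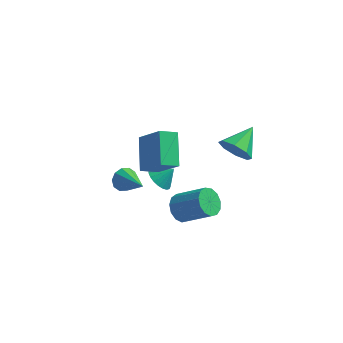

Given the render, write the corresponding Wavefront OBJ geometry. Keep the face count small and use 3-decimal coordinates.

v -3.039 -1.218 -3.045
v -2.562 -1.079 -3.62
v -1.661 -2.342 -2.175
v -2.497 -0.747 -3.294
v -2.639 -0.595 -2.873
v -2.934 -0.681 -2.518
v -3.269 -0.972 -2.364
v -3.516 -1.357 -2.471
v -3.581 -1.689 -2.796
v -3.438 -1.841 -3.218
v -3.144 -1.755 -3.573
v -2.809 -1.464 -3.727
v -0.284 -4.128 1.208
v -1.065 -4.707 1.654
v -0.811 -2.543 2.344
v -1.592 -3.122 2.79
v 0.992 -4.738 2.65
v 0.211 -5.317 3.096
v 0.465 -3.153 3.786
v -0.316 -3.732 4.232
v -0.904 -1.847 -1.784
v -0.458 -1.487 -2.356
v -0.216 -1.513 -1.036
v -0.672 -1.241 -2.269
v -0.926 -1.101 -2.098
v -1.176 -1.09 -1.873
v -1.379 -1.209 -1.632
v -1.5 -1.439 -1.418
v -1.518 -1.74 -1.267
v -1.43 -2.059 -1.205
v -1.251 -2.341 -1.244
v -1.012 -2.539 -1.376
v -0.754 -2.616 -1.578
v -0.522 -2.561 -1.816
v -0.357 -2.382 -2.049
v -0.286 -2.111 -2.235
v -0.321 -1.794 -2.344
v 2.829 -0.664 0.579
v 3.459 -0.514 -0.209
v 3.391 0.864 1.321
v 2.755 -0.198 -0.325
v 2.094 -0.155 0.088
v 1.863 -0.411 0.788
v 2.198 -0.815 1.366
v 2.902 -1.131 1.483
v 3.564 -1.173 1.07
v 3.794 -0.918 0.369
v 0.33 -2.136 -3.728
v 0.746 -1.51 -4.204
v 2.366 -1.677 -3.008
v 1.95 -2.304 -2.532
v 0.501 -1.27 -3.838
v 2.12 -1.437 -2.642
v 0.201 -1.305 -3.437
v 1.821 -1.472 -2.241
v -0.057 -1.604 -3.129
v 1.562 -1.772 -1.933
v -0.193 -2.073 -3.01
v 1.427 -2.24 -1.815
v -0.162 -2.561 -3.12
v 1.457 -2.728 -1.924
v 0.025 -2.915 -3.423
v 1.644 -3.082 -2.227
v 0.308 -3.021 -3.822
v 1.928 -3.188 -2.626
v 0.599 -2.847 -4.192
v 2.219 -3.014 -2.996
v 0.805 -2.447 -4.414
v 2.424 -2.614 -3.218
v 0.859 -1.948 -4.418
v 2.479 -2.116 -3.223
f 2 1 4
f 2 4 3
f 4 1 5
f 4 5 3
f 5 1 6
f 5 6 3
f 6 1 7
f 6 7 3
f 7 1 8
f 7 8 3
f 8 1 9
f 8 9 3
f 9 1 10
f 9 10 3
f 10 1 11
f 10 11 3
f 11 1 12
f 11 12 3
f 12 1 2
f 12 2 3
f 14 16 13
f 17 14 13
f 13 16 15
f 15 17 13
f 14 20 16
f 18 14 17
f 18 20 14
f 16 20 15
f 19 17 15
f 15 20 19
f 19 18 17
f 20 18 19
f 22 21 24
f 22 24 23
f 24 21 25
f 24 25 23
f 25 21 26
f 25 26 23
f 26 21 27
f 26 27 23
f 27 21 28
f 27 28 23
f 28 21 29
f 28 29 23
f 29 21 30
f 29 30 23
f 30 21 31
f 30 31 23
f 31 21 32
f 31 32 23
f 32 21 33
f 32 33 23
f 33 21 34
f 33 34 23
f 34 21 35
f 34 35 23
f 35 21 36
f 35 36 23
f 36 21 37
f 36 37 23
f 37 21 22
f 37 22 23
f 39 38 41
f 39 41 40
f 41 38 42
f 41 42 40
f 42 38 43
f 42 43 40
f 43 38 44
f 43 44 40
f 44 38 45
f 44 45 40
f 45 38 46
f 45 46 40
f 46 38 47
f 46 47 40
f 47 38 39
f 47 39 40
f 49 48 52
f 49 52 50
f 50 52 53
f 50 53 51
f 52 48 54
f 52 54 53
f 53 54 55
f 53 55 51
f 54 48 56
f 54 56 55
f 55 56 57
f 55 57 51
f 56 48 58
f 56 58 57
f 57 58 59
f 57 59 51
f 58 48 60
f 58 60 59
f 59 60 61
f 59 61 51
f 60 48 62
f 60 62 61
f 61 62 63
f 61 63 51
f 62 48 64
f 62 64 63
f 63 64 65
f 63 65 51
f 64 48 66
f 64 66 65
f 65 66 67
f 65 67 51
f 66 48 68
f 66 68 67
f 67 68 69
f 67 69 51
f 68 48 70
f 68 70 69
f 69 70 71
f 69 71 51
f 70 48 49
f 70 49 71
f 71 49 50
f 71 50 51



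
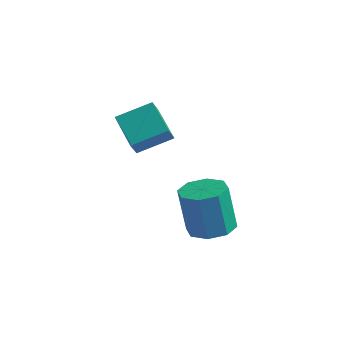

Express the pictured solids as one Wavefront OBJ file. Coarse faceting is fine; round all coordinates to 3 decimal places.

v 3.441 -2.032 -0.697
v 4.29 -2.321 -0.539
v 3.927 -2.357 1.336
v 3.079 -2.068 1.177
v 4.239 -1.626 -0.535
v 3.877 -1.662 1.34
v 3.722 -1.169 -0.627
v 3.359 -1.205 1.248
v 3.04 -1.218 -0.76
v 2.677 -1.254 1.115
v 2.593 -1.743 -0.856
v 2.23 -1.779 1.019
v 2.643 -2.438 -0.86
v 2.281 -2.474 1.015
v 3.161 -2.895 -0.768
v 2.798 -2.931 1.107
v 3.843 -2.846 -0.635
v 3.48 -2.882 1.24
v -0.402 -1.259 1.244
v -0.309 -1.733 1.919
v -1.651 -0.543 1.92
v -1.557 -1.017 2.595
v 0.517 -0.223 1.845
v 0.611 -0.697 2.52
v -0.731 0.493 2.521
v -0.638 0.019 3.196
f 2 1 5
f 2 5 3
f 3 5 6
f 3 6 4
f 5 1 7
f 5 7 6
f 6 7 8
f 6 8 4
f 7 1 9
f 7 9 8
f 8 9 10
f 8 10 4
f 9 1 11
f 9 11 10
f 10 11 12
f 10 12 4
f 11 1 13
f 11 13 12
f 12 13 14
f 12 14 4
f 13 1 15
f 13 15 14
f 14 15 16
f 14 16 4
f 15 1 17
f 15 17 16
f 16 17 18
f 16 18 4
f 17 1 2
f 17 2 18
f 18 2 3
f 18 3 4
f 20 22 19
f 23 20 19
f 19 22 21
f 21 23 19
f 20 26 22
f 24 20 23
f 24 26 20
f 22 26 21
f 25 23 21
f 21 26 25
f 25 24 23
f 26 24 25



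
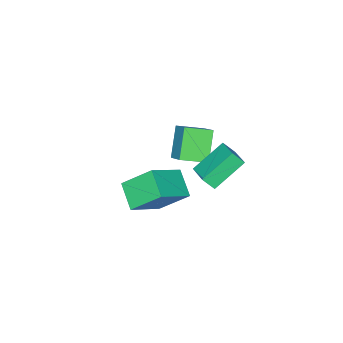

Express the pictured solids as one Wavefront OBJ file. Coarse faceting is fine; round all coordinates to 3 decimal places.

v -3.203 2.265 -1.59
v -2.841 1.768 -0.892
v -2.475 3.463 -1.114
v -2.113 2.966 -0.417
v -1.567 1.754 -2.803
v -1.205 1.257 -2.106
v -0.839 2.952 -2.328
v -0.477 2.455 -1.63
v 1.881 1.791 -2.587
v 1.224 0.612 -1.804
v 1.157 3.085 -1.245
v 0.5 1.906 -0.463
v 3.66 1.574 -1.417
v 3.003 0.395 -0.635
v 2.936 2.868 -0.076
v 2.279 1.689 0.707
v -3.397 -1.757 -2.127
v -2.778 -0.656 -1.129
v -4.484 -0.776 -2.535
v -3.864 0.325 -1.537
v -2.276 -1.105 -3.543
v -1.656 -0.004 -2.545
v -3.362 -0.124 -3.951
v -2.743 0.977 -2.953
f 2 4 1
f 5 2 1
f 1 4 3
f 3 5 1
f 2 8 4
f 6 2 5
f 6 8 2
f 4 8 3
f 7 5 3
f 3 8 7
f 7 6 5
f 8 6 7
f 10 12 9
f 13 10 9
f 9 12 11
f 11 13 9
f 10 16 12
f 14 10 13
f 14 16 10
f 12 16 11
f 15 13 11
f 11 16 15
f 15 14 13
f 16 14 15
f 18 20 17
f 21 18 17
f 17 20 19
f 19 21 17
f 18 24 20
f 22 18 21
f 22 24 18
f 20 24 19
f 23 21 19
f 19 24 23
f 23 22 21
f 24 22 23



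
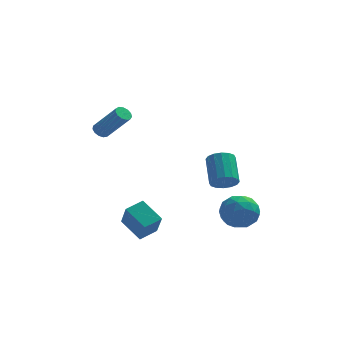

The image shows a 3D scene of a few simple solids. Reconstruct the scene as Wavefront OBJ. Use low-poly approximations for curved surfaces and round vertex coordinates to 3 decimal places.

v -2.212 -2.226 -2.457
v -1.946 -3.134 -1.081
v -1.35 -1.564 -2.188
v -1.083 -2.472 -0.812
v -1.237 -3.168 -3.268
v -0.97 -4.076 -1.892
v -0.374 -2.506 -2.999
v -0.108 -3.414 -1.623
v -3.338 0.914 2.683
v -2.999 0.727 2.337
v -1.762 0.059 3.91
v -2.102 0.246 4.257
v -2.918 1.003 2.39
v -1.681 0.335 3.964
v -2.971 1.251 2.537
v -1.734 0.583 4.111
v -3.14 1.392 2.73
v -1.903 0.725 4.304
v -3.372 1.381 2.908
v -2.136 0.714 4.482
v -3.594 1.222 3.015
v -2.357 0.554 4.589
v -3.735 0.965 3.016
v -2.498 0.297 4.59
v -3.749 0.692 2.912
v -2.512 0.024 4.485
v -3.634 0.489 2.735
v -2.397 -0.179 4.308
v -3.424 0.421 2.541
v -2.187 -0.247 4.115
v -3.188 0.51 2.393
v -1.951 -0.158 3.967
v 3.175 1.175 -1.313
v 3.555 1.625 -1.869
v 3.384 3.135 -0.763
v 3.005 2.685 -0.207
v 3.148 1.651 -1.968
v 2.978 3.162 -0.862
v 2.749 1.549 -1.891
v 2.578 3.06 -0.785
v 2.464 1.347 -1.659
v 2.293 2.858 -0.553
v 2.369 1.099 -1.334
v 2.199 2.61 -0.229
v 2.491 0.871 -1.004
v 2.32 2.382 0.102
v 2.796 0.725 -0.757
v 2.625 2.235 0.349
v 3.202 0.698 -0.658
v 3.032 2.209 0.448
v 3.602 0.8 -0.735
v 3.431 2.311 0.371
v 3.887 1.002 -0.967
v 3.716 2.513 0.139
v 3.981 1.25 -1.291
v 3.811 2.761 -0.186
v 3.86 1.478 -1.622
v 3.689 2.989 -0.516
v 2.884 -1.097 -2.092
v 3.682 -0.654 -2.784
v 4.118 -2.326 -1.456
v 4.916 -1.883 -2.148
v 4.529 -1.276 -1.256
v 3.767 -0.516 -1.649
v 4.033 -2.464 -2.591
v 3.271 -1.704 -2.984
v 4.393 -1.498 -3.092
v 4.699 -0.764 -2.267
v 3.101 -2.216 -1.973
v 3.407 -1.482 -1.148
v 3.175 -0.767 -2.494
v 4.625 -2.213 -1.746
v 4.398 -1.856 -1.222
v 4.867 -1.595 -1.628
v 3.224 -0.687 -1.827
v 3.694 -0.426 -2.234
v 4.191 -0.791 -1.336
v 4.106 -2.554 -2.006
v 4.576 -2.293 -2.413
v 2.933 -1.385 -2.612
v 3.402 -1.124 -3.018
v 3.609 -2.189 -2.904
v 4.062 -1.003 -3.082
v 4.787 -1.726 -2.708
v 4.268 -2.067 -2.968
v 3.82 -1.621 -3.199
v 4.242 -0.571 -2.597
v 4.967 -1.294 -2.223
v 4.74 -0.937 -1.699
v 4.291 -0.491 -1.93
v 4.66 -1.068 -2.778
v 2.833 -1.686 -2.017
v 3.558 -2.409 -1.643
v 3.509 -2.489 -2.31
v 3.06 -2.043 -2.541
v 3.013 -1.254 -1.532
v 3.738 -1.977 -1.158
v 3.98 -1.359 -1.041
v 3.532 -0.913 -1.272
v 3.14 -1.912 -1.462
f 2 4 1
f 5 2 1
f 1 4 3
f 3 5 1
f 2 8 4
f 6 2 5
f 6 8 2
f 4 8 3
f 7 5 3
f 3 8 7
f 7 6 5
f 8 6 7
f 10 9 13
f 10 13 11
f 11 13 14
f 11 14 12
f 13 9 15
f 13 15 14
f 14 15 16
f 14 16 12
f 15 9 17
f 15 17 16
f 16 17 18
f 16 18 12
f 17 9 19
f 17 19 18
f 18 19 20
f 18 20 12
f 19 9 21
f 19 21 20
f 20 21 22
f 20 22 12
f 21 9 23
f 21 23 22
f 22 23 24
f 22 24 12
f 23 9 25
f 23 25 24
f 24 25 26
f 24 26 12
f 25 9 27
f 25 27 26
f 26 27 28
f 26 28 12
f 27 9 29
f 27 29 28
f 28 29 30
f 28 30 12
f 29 9 31
f 29 31 30
f 30 31 32
f 30 32 12
f 31 9 10
f 31 10 32
f 32 10 11
f 32 11 12
f 34 33 37
f 34 37 35
f 35 37 38
f 35 38 36
f 37 33 39
f 37 39 38
f 38 39 40
f 38 40 36
f 39 33 41
f 39 41 40
f 40 41 42
f 40 42 36
f 41 33 43
f 41 43 42
f 42 43 44
f 42 44 36
f 43 33 45
f 43 45 44
f 44 45 46
f 44 46 36
f 45 33 47
f 45 47 46
f 46 47 48
f 46 48 36
f 47 33 49
f 47 49 48
f 48 49 50
f 48 50 36
f 49 33 51
f 49 51 50
f 50 51 52
f 50 52 36
f 51 33 53
f 51 53 52
f 52 53 54
f 52 54 36
f 53 33 55
f 53 55 54
f 54 55 56
f 54 56 36
f 55 33 57
f 55 57 56
f 56 57 58
f 56 58 36
f 57 33 34
f 57 34 58
f 58 34 35
f 58 35 36
f 59 96 75
f 96 70 99
f 75 99 64
f 96 99 75
f 59 75 71
f 75 64 76
f 71 76 60
f 75 76 71
f 59 71 80
f 71 60 81
f 80 81 66
f 71 81 80
f 59 80 92
f 80 66 95
f 92 95 69
f 80 95 92
f 59 92 96
f 92 69 100
f 96 100 70
f 92 100 96
f 60 76 87
f 76 64 90
f 87 90 68
f 76 90 87
f 64 99 77
f 99 70 98
f 77 98 63
f 99 98 77
f 70 100 97
f 100 69 93
f 97 93 61
f 100 93 97
f 69 95 94
f 95 66 82
f 94 82 65
f 95 82 94
f 66 81 86
f 81 60 83
f 86 83 67
f 81 83 86
f 62 88 74
f 88 68 89
f 74 89 63
f 88 89 74
f 62 74 72
f 74 63 73
f 72 73 61
f 74 73 72
f 62 72 79
f 72 61 78
f 79 78 65
f 72 78 79
f 62 79 84
f 79 65 85
f 84 85 67
f 79 85 84
f 62 84 88
f 84 67 91
f 88 91 68
f 84 91 88
f 63 89 77
f 89 68 90
f 77 90 64
f 89 90 77
f 61 73 97
f 73 63 98
f 97 98 70
f 73 98 97
f 65 78 94
f 78 61 93
f 94 93 69
f 78 93 94
f 67 85 86
f 85 65 82
f 86 82 66
f 85 82 86
f 68 91 87
f 91 67 83
f 87 83 60
f 91 83 87



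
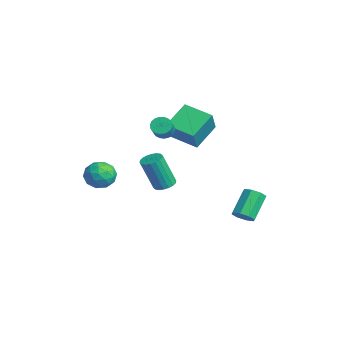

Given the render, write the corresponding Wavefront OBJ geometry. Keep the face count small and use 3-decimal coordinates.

v 3.441 3.312 -2.842
v 3.814 2.984 -2.321
v 2.911 4 -1.036
v 2.539 4.328 -1.558
v 4.064 3.439 -2.505
v 3.162 4.455 -1.22
v 3.95 3.819 -2.886
v 3.047 4.836 -1.602
v 3.538 3.903 -3.242
v 2.635 4.919 -1.958
v 3.069 3.64 -3.364
v 2.166 4.656 -2.079
v 2.818 3.185 -3.18
v 1.916 4.201 -1.895
v 2.933 2.804 -2.798
v 2.03 3.821 -1.514
v 3.345 2.721 -2.442
v 2.442 3.737 -1.158
v 3.989 -1.492 0.857
v 4.609 -1.743 0.808
v 4.47 -2.479 2.834
v 3.851 -2.228 2.883
v 4.657 -1.467 0.912
v 4.518 -2.204 2.937
v 4.572 -1.197 1.004
v 4.434 -1.933 3.03
v 4.373 -0.984 1.068
v 4.234 -1.721 3.094
v 4.097 -0.873 1.089
v 3.959 -1.609 3.115
v 3.8 -0.884 1.065
v 3.662 -1.62 3.091
v 3.541 -1.015 1
v 3.402 -1.751 3.026
v 3.37 -1.241 0.906
v 3.231 -1.977 2.932
v 3.322 -1.516 0.803
v 3.183 -2.253 2.828
v 3.406 -1.787 0.71
v 3.268 -2.523 2.736
v 3.606 -1.999 0.646
v 3.467 -2.736 2.672
v 3.881 -2.111 0.625
v 3.743 -2.847 2.651
v 4.178 -2.1 0.649
v 4.04 -2.836 2.675
v 4.438 -1.969 0.714
v 4.299 -2.705 2.74
v -1.107 0.212 2.901
v -1.974 1.63 3.976
v -2.019 0.735 1.477
v -2.886 2.153 2.552
v 0.286 1.407 2.448
v -0.581 2.825 3.523
v -0.626 1.93 1.024
v -1.493 3.348 2.099
v -1.025 -2.976 -0.236
v -0.608 -3.356 -1.098
v -2.352 -3.964 -0.442
v -1.935 -4.344 -1.304
v -1.515 -4.562 -0.389
v -0.695 -3.952 -0.261
v -2.265 -3.368 -1.279
v -1.445 -2.758 -1.151
v -1.374 -3.599 -1.742
v -0.911 -4.336 -1.192
v -2.049 -2.984 -0.348
v -1.586 -3.721 0.202
v -0.7 -3.079 -0.649
v -2.26 -4.241 -0.891
v -2.013 -4.369 -0.353
v -1.768 -4.592 -0.86
v -0.751 -3.429 -0.157
v -0.506 -3.653 -0.664
v -1.039 -4.362 -0.247
v -2.454 -3.667 -0.876
v -2.209 -3.891 -1.383
v -1.192 -2.728 -0.68
v -0.947 -2.951 -1.187
v -1.921 -2.958 -1.293
v -0.905 -3.445 -1.534
v -1.685 -4.026 -1.656
v -1.879 -3.453 -1.641
v -1.397 -3.094 -1.566
v -0.633 -3.879 -1.211
v -1.413 -4.46 -1.332
v -1.166 -4.588 -0.794
v -0.684 -4.229 -0.719
v -1.083 -4.022 -1.59
v -1.547 -2.86 -0.208
v -2.327 -3.441 -0.329
v -2.276 -3.091 -0.821
v -1.794 -2.732 -0.746
v -1.275 -3.294 0.116
v -2.055 -3.875 -0.006
v -1.563 -4.226 0.026
v -1.081 -3.867 0.101
v -1.877 -3.298 0.05
v -0.158 -0.212 2.978
v 0.254 -0.335 2.504
v 1.031 -0.751 3.289
v 0.618 -0.628 3.762
v 0.32 -0.086 2.571
v 1.097 -0.502 3.356
v 0.302 0.142 2.709
v 1.079 -0.275 3.494
v 0.206 0.308 2.893
v 0.982 -0.109 3.678
v 0.046 0.384 3.092
v 0.823 -0.032 3.876
v -0.149 0.357 3.271
v 0.627 -0.059 4.055
v -0.346 0.232 3.399
v 0.431 -0.184 4.184
v -0.51 0.03 3.454
v 0.266 -0.386 4.239
v -0.614 -0.214 3.427
v 0.163 -0.63 4.212
v -0.638 -0.457 3.323
v 0.138 -0.873 4.107
v -0.58 -0.658 3.158
v 0.197 -1.074 3.943
v -0.449 -0.782 2.963
v 0.328 -1.198 3.747
v -0.267 -0.807 2.77
v 0.509 -1.223 3.554
v -0.067 -0.73 2.613
v 0.71 -1.146 3.397
v 0.117 -0.562 2.519
v 0.894 -0.979 3.303
f 2 1 5
f 2 5 3
f 3 5 6
f 3 6 4
f 5 1 7
f 5 7 6
f 6 7 8
f 6 8 4
f 7 1 9
f 7 9 8
f 8 9 10
f 8 10 4
f 9 1 11
f 9 11 10
f 10 11 12
f 10 12 4
f 11 1 13
f 11 13 12
f 12 13 14
f 12 14 4
f 13 1 15
f 13 15 14
f 14 15 16
f 14 16 4
f 15 1 17
f 15 17 16
f 16 17 18
f 16 18 4
f 17 1 2
f 17 2 18
f 18 2 3
f 18 3 4
f 20 19 23
f 20 23 21
f 21 23 24
f 21 24 22
f 23 19 25
f 23 25 24
f 24 25 26
f 24 26 22
f 25 19 27
f 25 27 26
f 26 27 28
f 26 28 22
f 27 19 29
f 27 29 28
f 28 29 30
f 28 30 22
f 29 19 31
f 29 31 30
f 30 31 32
f 30 32 22
f 31 19 33
f 31 33 32
f 32 33 34
f 32 34 22
f 33 19 35
f 33 35 34
f 34 35 36
f 34 36 22
f 35 19 37
f 35 37 36
f 36 37 38
f 36 38 22
f 37 19 39
f 37 39 38
f 38 39 40
f 38 40 22
f 39 19 41
f 39 41 40
f 40 41 42
f 40 42 22
f 41 19 43
f 41 43 42
f 42 43 44
f 42 44 22
f 43 19 45
f 43 45 44
f 44 45 46
f 44 46 22
f 45 19 47
f 45 47 46
f 46 47 48
f 46 48 22
f 47 19 20
f 47 20 48
f 48 20 21
f 48 21 22
f 50 52 49
f 53 50 49
f 49 52 51
f 51 53 49
f 50 56 52
f 54 50 53
f 54 56 50
f 52 56 51
f 55 53 51
f 51 56 55
f 55 54 53
f 56 54 55
f 57 94 73
f 94 68 97
f 73 97 62
f 94 97 73
f 57 73 69
f 73 62 74
f 69 74 58
f 73 74 69
f 57 69 78
f 69 58 79
f 78 79 64
f 69 79 78
f 57 78 90
f 78 64 93
f 90 93 67
f 78 93 90
f 57 90 94
f 90 67 98
f 94 98 68
f 90 98 94
f 58 74 85
f 74 62 88
f 85 88 66
f 74 88 85
f 62 97 75
f 97 68 96
f 75 96 61
f 97 96 75
f 68 98 95
f 98 67 91
f 95 91 59
f 98 91 95
f 67 93 92
f 93 64 80
f 92 80 63
f 93 80 92
f 64 79 84
f 79 58 81
f 84 81 65
f 79 81 84
f 60 86 72
f 86 66 87
f 72 87 61
f 86 87 72
f 60 72 70
f 72 61 71
f 70 71 59
f 72 71 70
f 60 70 77
f 70 59 76
f 77 76 63
f 70 76 77
f 60 77 82
f 77 63 83
f 82 83 65
f 77 83 82
f 60 82 86
f 82 65 89
f 86 89 66
f 82 89 86
f 61 87 75
f 87 66 88
f 75 88 62
f 87 88 75
f 59 71 95
f 71 61 96
f 95 96 68
f 71 96 95
f 63 76 92
f 76 59 91
f 92 91 67
f 76 91 92
f 65 83 84
f 83 63 80
f 84 80 64
f 83 80 84
f 66 89 85
f 89 65 81
f 85 81 58
f 89 81 85
f 100 99 103
f 100 103 101
f 101 103 104
f 101 104 102
f 103 99 105
f 103 105 104
f 104 105 106
f 104 106 102
f 105 99 107
f 105 107 106
f 106 107 108
f 106 108 102
f 107 99 109
f 107 109 108
f 108 109 110
f 108 110 102
f 109 99 111
f 109 111 110
f 110 111 112
f 110 112 102
f 111 99 113
f 111 113 112
f 112 113 114
f 112 114 102
f 113 99 115
f 113 115 114
f 114 115 116
f 114 116 102
f 115 99 117
f 115 117 116
f 116 117 118
f 116 118 102
f 117 99 119
f 117 119 118
f 118 119 120
f 118 120 102
f 119 99 121
f 119 121 120
f 120 121 122
f 120 122 102
f 121 99 123
f 121 123 122
f 122 123 124
f 122 124 102
f 123 99 125
f 123 125 124
f 124 125 126
f 124 126 102
f 125 99 127
f 125 127 126
f 126 127 128
f 126 128 102
f 127 99 129
f 127 129 128
f 128 129 130
f 128 130 102
f 129 99 100
f 129 100 130
f 130 100 101
f 130 101 102



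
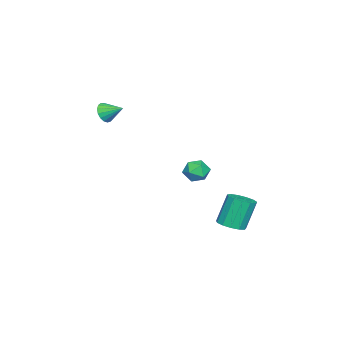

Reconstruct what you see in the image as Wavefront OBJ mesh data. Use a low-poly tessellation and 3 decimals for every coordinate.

v -2.817 3.325 -3.132
v -2.331 2.759 -2.842
v -2.917 3.13 -1.138
v -3.403 3.695 -1.428
v -2.093 3.143 -2.843
v -2.68 3.513 -1.139
v -2.085 3.584 -2.937
v -2.672 3.954 -1.232
v -2.31 3.942 -3.092
v -2.896 4.312 -1.387
v -2.695 4.105 -3.26
v -3.282 4.475 -1.555
v -3.119 4.02 -3.387
v -3.706 4.39 -1.683
v -3.447 3.715 -3.434
v -4.034 4.085 -1.729
v -3.575 3.285 -3.384
v -4.161 3.655 -1.68
v -3.462 2.868 -3.255
v -4.049 3.239 -1.551
v -3.144 2.597 -3.087
v -3.731 2.967 -1.383
v -2.723 2.556 -2.933
v -3.309 2.926 -1.229
v -3.476 1.961 0.333
v -2.749 1.842 0.08
v -3.671 0.718 0.36
v -2.944 0.599 0.107
v -3.066 0.877 0.824
v -2.946 1.645 0.807
v -3.474 0.915 -0.367
v -3.354 1.683 -0.384
v -2.749 1.195 -0.352
v -2.496 1.172 0.383
v -3.924 1.388 0.057
v -3.671 1.365 0.792
v -3.26 -3.788 3.542
v -2.992 -3.535 2.982
v -3.2 -2.752 4.038
v -3.307 -3.496 2.94
v -3.612 -3.525 3.036
v -3.836 -3.613 3.247
v -3.928 -3.742 3.526
v -3.867 -3.881 3.809
v -3.667 -3.999 4.03
v -3.374 -4.068 4.139
v -3.054 -4.073 4.112
v -2.782 -4.013 3.953
v -2.619 -3.901 3.701
v -2.603 -3.763 3.412
v -2.737 -3.631 3.152
f 2 1 5
f 2 5 3
f 3 5 6
f 3 6 4
f 5 1 7
f 5 7 6
f 6 7 8
f 6 8 4
f 7 1 9
f 7 9 8
f 8 9 10
f 8 10 4
f 9 1 11
f 9 11 10
f 10 11 12
f 10 12 4
f 11 1 13
f 11 13 12
f 12 13 14
f 12 14 4
f 13 1 15
f 13 15 14
f 14 15 16
f 14 16 4
f 15 1 17
f 15 17 16
f 16 17 18
f 16 18 4
f 17 1 19
f 17 19 18
f 18 19 20
f 18 20 4
f 19 1 21
f 19 21 20
f 20 21 22
f 20 22 4
f 21 1 23
f 21 23 22
f 22 23 24
f 22 24 4
f 23 1 2
f 23 2 24
f 24 2 3
f 24 3 4
f 25 36 30
f 25 30 26
f 25 26 32
f 25 32 35
f 25 35 36
f 26 30 34
f 30 36 29
f 36 35 27
f 35 32 31
f 32 26 33
f 28 34 29
f 28 29 27
f 28 27 31
f 28 31 33
f 28 33 34
f 29 34 30
f 27 29 36
f 31 27 35
f 33 31 32
f 34 33 26
f 38 37 40
f 38 40 39
f 40 37 41
f 40 41 39
f 41 37 42
f 41 42 39
f 42 37 43
f 42 43 39
f 43 37 44
f 43 44 39
f 44 37 45
f 44 45 39
f 45 37 46
f 45 46 39
f 46 37 47
f 46 47 39
f 47 37 48
f 47 48 39
f 48 37 49
f 48 49 39
f 49 37 50
f 49 50 39
f 50 37 51
f 50 51 39
f 51 37 38
f 51 38 39



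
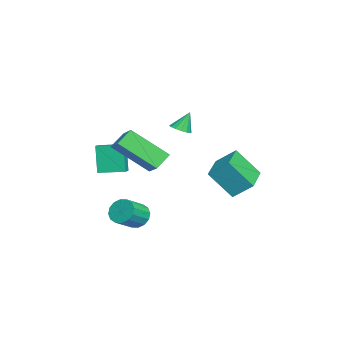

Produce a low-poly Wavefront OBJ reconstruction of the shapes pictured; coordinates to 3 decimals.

v 0.298 -0.771 3.065
v 0.804 -0.701 3.164
v 0.062 -0.369 3.995
v 0.724 -0.473 3.045
v 0.53 -0.325 2.932
v 0.274 -0.297 2.854
v 0.025 -0.395 2.833
v -0.152 -0.594 2.874
v -0.207 -0.841 2.967
v -0.128 -1.069 3.086
v 0.066 -1.217 3.199
v 0.323 -1.246 3.277
v 0.572 -1.147 3.298
v 0.748 -0.948 3.257
v 0.459 -3.207 2.808
v 1.258 -2.817 3.327
v 0.545 -1.538 1.423
v 1.344 -1.148 1.942
v 1.076 -3.712 2.238
v 1.875 -3.322 2.757
v 1.162 -2.043 0.853
v 1.961 -1.653 1.372
v -3.705 1.696 -1.826
v -3.818 0.578 -0.472
v -3.541 2.629 -1.041
v -3.654 1.511 0.313
v -1.866 1.429 -1.893
v -1.979 0.311 -0.539
v -1.702 2.362 -1.108
v -1.815 1.244 0.246
v -2.17 -4.536 -0.614
v -2.669 -4.663 0.848
v -2.143 -3.272 -0.495
v -2.642 -3.399 0.967
v -1.318 -4.581 -0.327
v -1.817 -4.708 1.135
v -1.291 -3.317 -0.208
v -1.79 -3.444 1.254
v -0.958 -2.772 -2.809
v -0.443 -2.406 -3.11
v 0.394 -3.043 -2.453
v -0.122 -3.408 -2.151
v -0.532 -2.217 -2.814
v 0.305 -2.854 -2.157
v -0.734 -2.176 -2.517
v 0.103 -2.813 -1.86
v -0.997 -2.295 -2.297
v -0.16 -2.932 -1.64
v -1.249 -2.541 -2.215
v -0.412 -3.178 -1.558
v -1.424 -2.85 -2.291
v -0.587 -3.486 -1.634
v -1.474 -3.137 -2.507
v -0.637 -3.774 -1.85
v -1.385 -3.326 -2.803
v -0.548 -3.963 -2.146
v -1.183 -3.367 -3.1
v -0.346 -4.004 -2.443
v -0.92 -3.248 -3.32
v -0.083 -3.885 -2.663
v -0.668 -3.002 -3.402
v 0.169 -3.639 -2.745
v -0.493 -2.694 -3.326
v 0.344 -3.33 -2.669
f 2 1 4
f 2 4 3
f 4 1 5
f 4 5 3
f 5 1 6
f 5 6 3
f 6 1 7
f 6 7 3
f 7 1 8
f 7 8 3
f 8 1 9
f 8 9 3
f 9 1 10
f 9 10 3
f 10 1 11
f 10 11 3
f 11 1 12
f 11 12 3
f 12 1 13
f 12 13 3
f 13 1 14
f 13 14 3
f 14 1 2
f 14 2 3
f 16 18 15
f 19 16 15
f 15 18 17
f 17 19 15
f 16 22 18
f 20 16 19
f 20 22 16
f 18 22 17
f 21 19 17
f 17 22 21
f 21 20 19
f 22 20 21
f 24 26 23
f 27 24 23
f 23 26 25
f 25 27 23
f 24 30 26
f 28 24 27
f 28 30 24
f 26 30 25
f 29 27 25
f 25 30 29
f 29 28 27
f 30 28 29
f 32 34 31
f 35 32 31
f 31 34 33
f 33 35 31
f 32 38 34
f 36 32 35
f 36 38 32
f 34 38 33
f 37 35 33
f 33 38 37
f 37 36 35
f 38 36 37
f 40 39 43
f 40 43 41
f 41 43 44
f 41 44 42
f 43 39 45
f 43 45 44
f 44 45 46
f 44 46 42
f 45 39 47
f 45 47 46
f 46 47 48
f 46 48 42
f 47 39 49
f 47 49 48
f 48 49 50
f 48 50 42
f 49 39 51
f 49 51 50
f 50 51 52
f 50 52 42
f 51 39 53
f 51 53 52
f 52 53 54
f 52 54 42
f 53 39 55
f 53 55 54
f 54 55 56
f 54 56 42
f 55 39 57
f 55 57 56
f 56 57 58
f 56 58 42
f 57 39 59
f 57 59 58
f 58 59 60
f 58 60 42
f 59 39 61
f 59 61 60
f 60 61 62
f 60 62 42
f 61 39 63
f 61 63 62
f 62 63 64
f 62 64 42
f 63 39 40
f 63 40 64
f 64 40 41
f 64 41 42



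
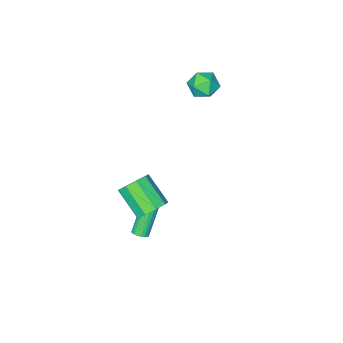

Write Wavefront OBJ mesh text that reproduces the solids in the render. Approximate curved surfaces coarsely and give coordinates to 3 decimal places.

v 3.868 3.295 0.608
v 4.826 3.254 0.565
v 4.811 1.644 1.769
v 3.852 1.685 1.812
v 4.64 3.632 1.069
v 4.625 2.022 2.272
v 4.092 3.852 1.357
v 4.077 2.243 2.56
v 3.44 3.812 1.295
v 3.425 2.202 2.498
v 2.987 3.53 0.911
v 2.972 1.92 2.115
v 2.947 3.137 0.386
v 2.932 1.528 1.59
v 3.337 2.819 -0.035
v 3.322 1.209 1.169
v 3.976 2.723 -0.155
v 3.961 1.113 1.048
v 4.563 2.895 0.082
v 4.548 1.285 1.285
v 3.012 1.196 -3.938
v 3.433 1.237 -3.67
v 2.328 0.866 -1.875
v 1.908 0.824 -2.142
v 3.369 1.422 -3.671
v 2.265 1.051 -1.876
v 3.252 1.572 -3.712
v 2.148 1.201 -1.917
v 3.098 1.665 -3.788
v 1.994 1.294 -1.993
v 2.931 1.686 -3.886
v 1.826 1.315 -2.091
v 2.776 1.633 -3.992
v 1.672 1.262 -2.197
v 2.657 1.513 -4.09
v 1.553 1.142 -2.295
v 2.592 1.345 -4.165
v 1.488 0.973 -2.37
v 2.592 1.154 -4.205
v 1.487 0.783 -2.41
v 2.655 0.969 -4.204
v 1.551 0.598 -2.409
v 2.772 0.819 -4.163
v 1.668 0.448 -2.368
v 2.926 0.726 -4.087
v 1.822 0.355 -2.292
v 3.094 0.705 -3.989
v 1.989 0.334 -2.194
v 3.248 0.758 -3.883
v 2.144 0.387 -2.088
v 3.367 0.878 -3.785
v 2.263 0.507 -1.99
v 3.432 1.047 -3.71
v 2.328 0.675 -1.915
v -3.457 -0.393 4.59
v -2.62 -0.813 4.242
v -4.3 -1.087 3.398
v -3.463 -1.507 3.05
v -3.85 -1.81 3.92
v -3.329 -1.382 4.656
v -3.591 -0.518 2.984
v -3.07 -0.09 3.72
v -2.703 -0.89 3.249
v -2.863 -1.689 3.828
v -4.057 -0.211 3.812
v -4.217 -1.01 4.391
f 2 1 5
f 2 5 3
f 3 5 6
f 3 6 4
f 5 1 7
f 5 7 6
f 6 7 8
f 6 8 4
f 7 1 9
f 7 9 8
f 8 9 10
f 8 10 4
f 9 1 11
f 9 11 10
f 10 11 12
f 10 12 4
f 11 1 13
f 11 13 12
f 12 13 14
f 12 14 4
f 13 1 15
f 13 15 14
f 14 15 16
f 14 16 4
f 15 1 17
f 15 17 16
f 16 17 18
f 16 18 4
f 17 1 19
f 17 19 18
f 18 19 20
f 18 20 4
f 19 1 2
f 19 2 20
f 20 2 3
f 20 3 4
f 22 21 25
f 22 25 23
f 23 25 26
f 23 26 24
f 25 21 27
f 25 27 26
f 26 27 28
f 26 28 24
f 27 21 29
f 27 29 28
f 28 29 30
f 28 30 24
f 29 21 31
f 29 31 30
f 30 31 32
f 30 32 24
f 31 21 33
f 31 33 32
f 32 33 34
f 32 34 24
f 33 21 35
f 33 35 34
f 34 35 36
f 34 36 24
f 35 21 37
f 35 37 36
f 36 37 38
f 36 38 24
f 37 21 39
f 37 39 38
f 38 39 40
f 38 40 24
f 39 21 41
f 39 41 40
f 40 41 42
f 40 42 24
f 41 21 43
f 41 43 42
f 42 43 44
f 42 44 24
f 43 21 45
f 43 45 44
f 44 45 46
f 44 46 24
f 45 21 47
f 45 47 46
f 46 47 48
f 46 48 24
f 47 21 49
f 47 49 48
f 48 49 50
f 48 50 24
f 49 21 51
f 49 51 50
f 50 51 52
f 50 52 24
f 51 21 53
f 51 53 52
f 52 53 54
f 52 54 24
f 53 21 22
f 53 22 54
f 54 22 23
f 54 23 24
f 55 66 60
f 55 60 56
f 55 56 62
f 55 62 65
f 55 65 66
f 56 60 64
f 60 66 59
f 66 65 57
f 65 62 61
f 62 56 63
f 58 64 59
f 58 59 57
f 58 57 61
f 58 61 63
f 58 63 64
f 59 64 60
f 57 59 66
f 61 57 65
f 63 61 62
f 64 63 56



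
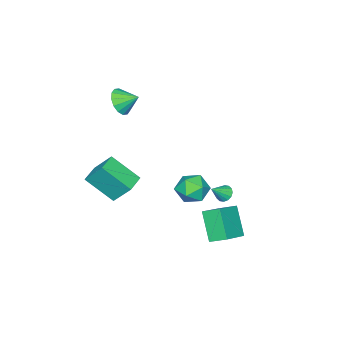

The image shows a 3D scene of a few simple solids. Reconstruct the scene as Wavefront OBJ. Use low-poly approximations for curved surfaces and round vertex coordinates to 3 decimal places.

v -2.949 0.695 -4.184
v -2.687 0.382 -4.582
v -2.071 0.425 -3.396
v -2.576 0.653 -4.613
v -2.564 0.936 -4.53
v -2.656 1.154 -4.353
v -2.826 1.249 -4.132
v -3.028 1.196 -3.924
v -3.21 1.008 -3.786
v -3.321 0.737 -3.755
v -3.333 0.454 -3.839
v -3.242 0.236 -4.015
v -3.072 0.141 -4.237
v -2.869 0.194 -4.444
v 0.184 -3.954 3.229
v 0.69 -3.44 2.657
v -0.144 -3.006 3.791
v 0.261 -3.466 2.452
v -0.189 -3.624 2.455
v -0.538 -3.87 2.665
v -0.694 -4.138 3.026
v -0.615 -4.357 3.442
v -0.321 -4.468 3.8
v 0.108 -4.441 4.005
v 0.557 -4.284 4.002
v 0.907 -4.038 3.792
v 1.063 -3.769 3.431
v 0.983 -3.551 3.016
v 2.162 -2.373 -2.043
v 2.623 -3.922 -0.717
v 1.994 -1.329 -0.764
v 2.455 -2.877 0.562
v 3.365 -2.083 -2.122
v 3.826 -3.631 -0.796
v 3.197 -1.038 -0.843
v 3.658 -2.587 0.483
v 1.203 1.875 -0.103
v 1.552 2.253 0.765
v 2.688 2.027 -0.765
v 3.037 2.405 0.103
v 2.768 1.433 0.047
v 1.85 1.34 0.457
v 2.39 2.94 -0.457
v 1.472 2.847 -0.047
v 2.285 2.912 0.547
v 2.519 1.98 0.858
v 1.721 2.3 -0.858
v 1.955 1.368 -0.547
v 1.048 2.012 -2.576
v 0.788 2.964 -2.091
v -0.615 1.971 -3.386
v -0.875 2.923 -2.9
v 1.775 2.997 -4.12
v 1.515 3.949 -3.634
v 0.112 2.956 -4.929
v -0.148 3.908 -4.444
f 2 1 4
f 2 4 3
f 4 1 5
f 4 5 3
f 5 1 6
f 5 6 3
f 6 1 7
f 6 7 3
f 7 1 8
f 7 8 3
f 8 1 9
f 8 9 3
f 9 1 10
f 9 10 3
f 10 1 11
f 10 11 3
f 11 1 12
f 11 12 3
f 12 1 13
f 12 13 3
f 13 1 14
f 13 14 3
f 14 1 2
f 14 2 3
f 16 15 18
f 16 18 17
f 18 15 19
f 18 19 17
f 19 15 20
f 19 20 17
f 20 15 21
f 20 21 17
f 21 15 22
f 21 22 17
f 22 15 23
f 22 23 17
f 23 15 24
f 23 24 17
f 24 15 25
f 24 25 17
f 25 15 26
f 25 26 17
f 26 15 27
f 26 27 17
f 27 15 28
f 27 28 17
f 28 15 16
f 28 16 17
f 30 32 29
f 33 30 29
f 29 32 31
f 31 33 29
f 30 36 32
f 34 30 33
f 34 36 30
f 32 36 31
f 35 33 31
f 31 36 35
f 35 34 33
f 36 34 35
f 37 48 42
f 37 42 38
f 37 38 44
f 37 44 47
f 37 47 48
f 38 42 46
f 42 48 41
f 48 47 39
f 47 44 43
f 44 38 45
f 40 46 41
f 40 41 39
f 40 39 43
f 40 43 45
f 40 45 46
f 41 46 42
f 39 41 48
f 43 39 47
f 45 43 44
f 46 45 38
f 50 52 49
f 53 50 49
f 49 52 51
f 51 53 49
f 50 56 52
f 54 50 53
f 54 56 50
f 52 56 51
f 55 53 51
f 51 56 55
f 55 54 53
f 56 54 55



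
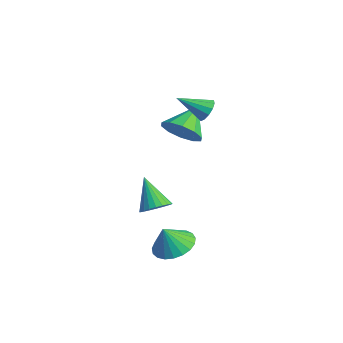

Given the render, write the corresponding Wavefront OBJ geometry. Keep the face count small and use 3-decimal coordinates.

v 2.521 -2.834 -1.868
v 3.525 -2.944 -1.861
v 2.459 -3.326 -0.732
v 3.478 -2.56 -1.697
v 3.265 -2.223 -1.563
v 2.924 -1.992 -1.481
v 2.513 -1.907 -1.467
v 2.104 -1.982 -1.521
v 1.766 -2.204 -1.636
v 1.559 -2.535 -1.791
v 1.519 -2.918 -1.959
v 1.651 -3.286 -2.112
v 1.934 -3.576 -2.222
v 2.319 -3.737 -2.271
v 2.738 -3.743 -2.251
v 3.12 -3.591 -2.164
v 3.398 -3.308 -2.026
v -1.136 0.86 3.506
v -0.538 0.628 3.609
v -1.744 -0.34 4.334
v -0.609 0.855 3.887
v -0.847 1.084 4.044
v -1.177 1.243 4.031
v -1.494 1.279 3.851
v -1.697 1.183 3.562
v -1.722 0.984 3.255
v -1.561 0.746 3.028
v -1.265 0.544 2.953
v -0.927 0.443 3.054
v -0.656 0.474 3.298
v -2.866 0.541 1.279
v -2.343 1.273 0.718
v -3.554 1.799 2.281
v -2.926 1.18 0.435
v -3.486 0.842 0.474
v -3.809 0.39 0.82
v -3.772 -0.005 1.342
v -3.388 -0.192 1.839
v -2.805 -0.098 2.122
v -2.245 0.239 2.083
v -1.922 0.692 1.737
v -1.959 1.087 1.216
v 2.284 -3.554 0.575
v 2.673 -4.066 0.921
v 1.176 -3.526 1.865
v 2.794 -3.827 1.019
v 2.838 -3.548 1.05
v 2.797 -3.269 1.009
v 2.677 -3.033 0.902
v 2.498 -2.877 0.745
v 2.287 -2.824 0.562
v 2.074 -2.882 0.381
v 1.894 -3.042 0.23
v 1.773 -3.281 0.131
v 1.73 -3.56 0.1
v 1.771 -3.839 0.141
v 1.89 -4.075 0.248
v 2.069 -4.231 0.405
v 2.28 -4.284 0.588
v 2.493 -4.226 0.769
f 2 1 4
f 2 4 3
f 4 1 5
f 4 5 3
f 5 1 6
f 5 6 3
f 6 1 7
f 6 7 3
f 7 1 8
f 7 8 3
f 8 1 9
f 8 9 3
f 9 1 10
f 9 10 3
f 10 1 11
f 10 11 3
f 11 1 12
f 11 12 3
f 12 1 13
f 12 13 3
f 13 1 14
f 13 14 3
f 14 1 15
f 14 15 3
f 15 1 16
f 15 16 3
f 16 1 17
f 16 17 3
f 17 1 2
f 17 2 3
f 19 18 21
f 19 21 20
f 21 18 22
f 21 22 20
f 22 18 23
f 22 23 20
f 23 18 24
f 23 24 20
f 24 18 25
f 24 25 20
f 25 18 26
f 25 26 20
f 26 18 27
f 26 27 20
f 27 18 28
f 27 28 20
f 28 18 29
f 28 29 20
f 29 18 30
f 29 30 20
f 30 18 19
f 30 19 20
f 32 31 34
f 32 34 33
f 34 31 35
f 34 35 33
f 35 31 36
f 35 36 33
f 36 31 37
f 36 37 33
f 37 31 38
f 37 38 33
f 38 31 39
f 38 39 33
f 39 31 40
f 39 40 33
f 40 31 41
f 40 41 33
f 41 31 42
f 41 42 33
f 42 31 32
f 42 32 33
f 44 43 46
f 44 46 45
f 46 43 47
f 46 47 45
f 47 43 48
f 47 48 45
f 48 43 49
f 48 49 45
f 49 43 50
f 49 50 45
f 50 43 51
f 50 51 45
f 51 43 52
f 51 52 45
f 52 43 53
f 52 53 45
f 53 43 54
f 53 54 45
f 54 43 55
f 54 55 45
f 55 43 56
f 55 56 45
f 56 43 57
f 56 57 45
f 57 43 58
f 57 58 45
f 58 43 59
f 58 59 45
f 59 43 60
f 59 60 45
f 60 43 44
f 60 44 45

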